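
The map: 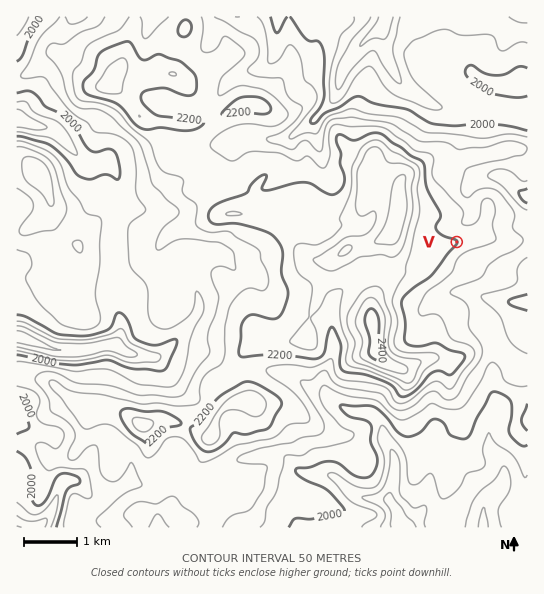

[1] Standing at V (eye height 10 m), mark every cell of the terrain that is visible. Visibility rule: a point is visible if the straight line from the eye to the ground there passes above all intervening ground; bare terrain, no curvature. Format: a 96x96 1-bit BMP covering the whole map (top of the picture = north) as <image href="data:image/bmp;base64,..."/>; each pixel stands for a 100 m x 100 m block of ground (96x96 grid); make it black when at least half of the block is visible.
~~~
<image width="96" height="96" href="data:image/bmp;base64,Qk2+BAAAAAAAAD4AAAAoAAAAYAAAAGAAAAABAAEAAAAAAIAEAAATCwAAEwsAAAIAAAAAAAAA////AAAAAAAAAAAAAAAAAAAAAAAAAAAAAAAAAAAAAAAAAAAAAAAAAAAAAAEAAAAAAAAAAAAAAAEAAAAAAAAAAAAAAAAAAAAAAAAAAAAAAAAAAAAAAAAAAAAAAAMAAAAAAAAAAAAAAAMAAAAAAAAAAAAAAAAAAAAAAAAAAAAAAAAAAAAAAAAAAAAAAAAAAAAAAAAAAAAAAAAAAAAAAAAAAAAAAAAAAAAAAAAAAAAAAAAAAAAAAAAAAAAAAAAAAAAAAAAAAAAAAAAAAAAAAAAAAAAAAAMAAAAAAAAAAAAAAA8AAAAAAAAAAAAAAA4AAAAAAAAAAAAAAA4AAAAAAAAAAAAAAAwAAAAAAAAAAAAAAAAAAAAAAAAAAAAAAAAAAAAAAAAAAAAAAAAAAAAAAAAAAAAAAAAAAAAAAAAAAAAAAAAAAAAAAAAAAAAAAAAAAAAAAAAAAAAAAAAAAAAAAAAAAAAAAD4AAAAAAAAAAABAAD8AAAAAAAAAAAPgAD8AAAAAAAAAAAf84D8AAAAAAAAAAA//+H8AAAAAAAAAAB////8AAAAAAAAAAB////8AAAAAAAAAAB////8AAAAAAAAAAB////8AAAAAAAAAAB////8AAAAAAAAAAB////8AAAAAAAAAAB////8AAAAAAAAAAD////8AAAAAAAAAAD8P//4AAAAAAAAAAD4D/8AAAAAAAAAAAD4AeAAAAAAAAAAAAD4AAAAAAAAAAAAAAB4AAP8AAAAAAAAAAA4AAf8AAAAAAAAAAAYD//8AAAAAAAAAAAIH//8AAAAAAAAAAAED//8AAAAAAAAAAAGD//AAAAAAAAAAAAHDx/AAAAAAAAAAAAHD//AAAAAAAAAAAAHj//AAAAAAAAAAAAHz/4AAAAAAAAAAAAH//wAAAAAAAAAAAAH//wAAAAAAAAAAAAD//4AAAAAAAAAAAAD//4AAAAAAAAAAAAD//4AAAAAAAAAAAAD/B4AAAAAAAAAAAAD+BwAAAAAAAAAAAAD8BgAAAAAAAAAAAAD8AAAAAAAAAAAAAAD4AAAAAAAAAAAAAAB4BgAAAAAAAAAAAAA4DwAAAAAAAAAAAAAcH4AAAAAAAAAAAAAMP+AAAAAAAAAAAAAD//wAAAAAAAAAAAAB4H8AAAAAAAAAAAAAAAYAAAAAAAAAAAAAAAAAAAAAAAAAAAAAAAAAAAAAAAAAAAAAAAAAAAAAAAAAAAAAAAAAAAAAAAAAAAAAAAAAAAAAAAAAAAAAAAAAAAAAAAAAAAAAAAAAAAAAAAAAAAAAAAAAAAAAAAAAAAAAAAAAAAAAAAAAAAAAAAAAAAAAAAAAAAAAAAAAAAAAAAAAAAAAAAAAAAAAAAAAAAAAAAAAAAAAAAAAAAAAAAAAAAAAAAAAAAAAAAAAAAAAAAAAAAAAAAAAAAAAAAAAAAAAAAAAAAAAAAAAAAAAAAAAAAAAAAAAAAAAAAAAAAAAAAAAAAAAAAAAAAAAAAAAAAAAAAAAAAAAAAAAAAAAAAAAAAAAAAAAAAAAAAAAAAAAAAAAAAAAAAA="/>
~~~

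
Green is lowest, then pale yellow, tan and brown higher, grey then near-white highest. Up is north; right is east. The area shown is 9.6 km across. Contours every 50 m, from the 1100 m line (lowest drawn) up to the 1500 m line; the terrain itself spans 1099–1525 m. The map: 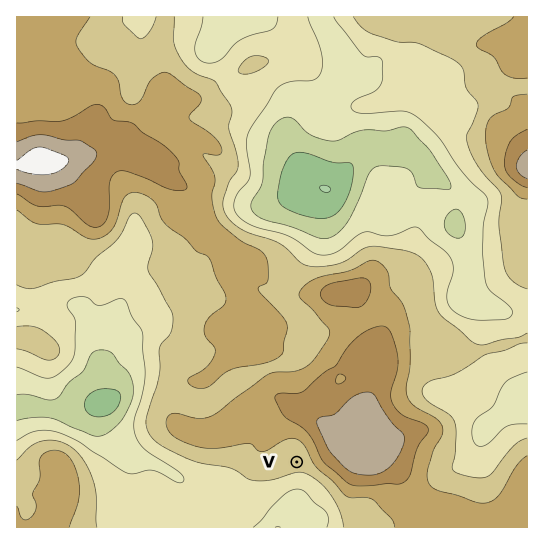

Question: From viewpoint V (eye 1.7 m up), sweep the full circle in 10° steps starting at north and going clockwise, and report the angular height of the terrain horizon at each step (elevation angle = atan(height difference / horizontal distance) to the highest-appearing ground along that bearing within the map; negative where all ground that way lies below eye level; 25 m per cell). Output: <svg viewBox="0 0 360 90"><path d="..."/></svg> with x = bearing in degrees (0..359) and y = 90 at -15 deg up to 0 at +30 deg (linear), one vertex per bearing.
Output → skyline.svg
<svg viewBox="0 0 360 90"><path d="M0 47l10-2 10-2 10-2 10-2 10-1 10-1 10 0 10 2 10 3 10 3 10 5 10 5 10 4 10 2 10 3 10 3 10 0 10 1 10-1 10-1 10 0 10-1 10-2 10-1 10-1 10-3 10 0 10-2 10-2 10 0 10-1 10-1 10 0 10-1 10-2"/></svg>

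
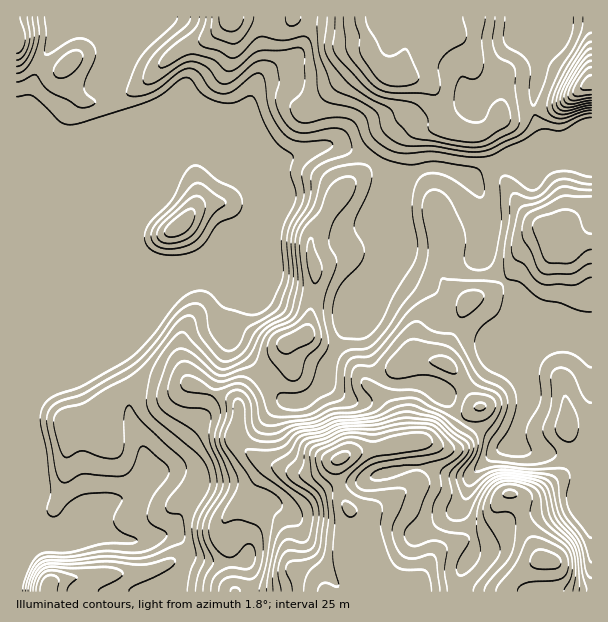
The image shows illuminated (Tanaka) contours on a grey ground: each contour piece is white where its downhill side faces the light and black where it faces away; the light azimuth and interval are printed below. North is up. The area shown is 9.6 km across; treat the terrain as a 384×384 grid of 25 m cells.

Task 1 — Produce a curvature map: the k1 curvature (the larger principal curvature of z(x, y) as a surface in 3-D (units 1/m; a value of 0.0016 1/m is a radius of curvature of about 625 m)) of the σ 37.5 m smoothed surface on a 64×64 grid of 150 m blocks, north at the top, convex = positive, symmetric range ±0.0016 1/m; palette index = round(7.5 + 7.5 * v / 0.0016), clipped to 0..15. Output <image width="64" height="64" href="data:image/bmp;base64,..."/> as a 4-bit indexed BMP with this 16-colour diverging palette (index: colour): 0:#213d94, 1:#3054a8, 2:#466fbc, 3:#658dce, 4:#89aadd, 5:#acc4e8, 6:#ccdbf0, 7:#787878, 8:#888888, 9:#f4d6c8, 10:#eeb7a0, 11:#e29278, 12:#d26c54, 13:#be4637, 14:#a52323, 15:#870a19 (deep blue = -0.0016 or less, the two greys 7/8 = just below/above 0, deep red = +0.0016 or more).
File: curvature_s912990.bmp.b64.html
<image width="64" height="64" href="data:image/bmp;base64,Qk12CAAAAAAAAHYAAAAoAAAAQAAAAEAAAAABAAQAAAAAAAAIAAATCwAAEwsAABAAAAAAAAAAlD0hAKhUMAC8b0YAzo1lAN2qiQDoxKwA8NvMAHh4eACIiIgAyNb0AKC37gB4kuIAVGzSADdGvgAjI6UAGQqHALz/p2eIh3d4iIiZrMy6qYiamHd4iIiKuZmru6h3iKusiv/+7cy7qpiIiJq7qZm7mZmYiIiImZqnd4iKy5iIvriK/97u7u7u3KiIiZqGZ626mamIiJmZq7dnd4iruprfpontiImaqqq83Jd5qodnnbqquod4qpiLyXd3d3mrvN6XiLp2eImIdnirp3q7l2etuHi8h3iqd3nLmId3d5q7zql4iHd3iIh3d4mIm8qHeK22Z7yYiblmaKq6h4h4q6rMuHiIiHeIiId3h2iruYiIrKd4rKiJqGZ4mJqoiYi7q7mXiImpeIiJmZmIiavJeIiql3esqYmYd4mXeKqpiLqqh4d4m6h3iImZmpmJmtyIiZiHZpy6mZiImYd2i8l4qrpmd4ibuHd3eIiJqYiIvbmIh3dWnMu7qYiYd4ib64mquWZ4iHm5d3d4h4iamHeLyod3iGet2pq7qZl4qZrfzMy5dniHeLqIh3iIiImodnmql3eIiazHZ4q7qpqoic///9uXiHd4yoiIiZh3eJl2eZmYm83KnLdmd4mqmZZpvdy83bmIeHjLiIiJmHd3iXZ6mJrMy6q8uGZ3eJmZp3mrqHibuoh3eMuIiImYh3eIdnqavLqIm97sqYh3iIm6mZiHd3iah4d3y4iImpiIh4d4m73LqYnP3v7u7suqvN/adnd3d4mIh3jLiIiZiHeIiIq83KiInPyqzczv///v7/x2d4iImpiIiMqIiJmId4iImr3qh3i+yYq8y7u97tuYvJiIiaqrmIiKyoiJmIiIiIiIjPt3ebp3e6mqmZmbyXeKqYiJmbuYiJq6mYmYiJiIiHdq/HeIh2abhnd5mpm6mqq6iIiIu5iImqu6qpiImZiIdnr8mHZ3Z5l3d4mamHd6ztyoh3i7iIiJmZq7qXiJqpiKvfyod3h4h4iJqomod2nMzbmHeMuHiIiId5vLmIiqqr3c25iImZh2iryYeIiHa8maqId4y4eIiId3eKzKiIqry5i7mImqmHeLyoiId3ett3iIiIrKh3d4iIiIiKuoibuoZ6upiKqHeJy5q7qZm+2WeIh4m7qHd4iId3d3eKqaupdmerqZqYd4rJmru7vN2nd3iHiZmYd3d3d3d3d3iqq6iHZnq6qpiJmqiJmpmaqpd3eIiIiIh3eIiIeHd3d4q7mHdmaLy7urqYhmiaqZmal3d4iIiIiIiIiIeHh3d3eMyXd3eKvN7tyXd2d4q5h4qXd3h3iIiIiIiIiHd4d3d4vah3eaqqqs63d3d3ebqGeah3iId4d4iIiIiIh3iId3icyYial3h3vrd3d3d4q5d5uXiIiIh3iIiIiIiIiHh3eIq7mJl2Zmeut3eId4iaqHm6iIh4iHeIh3iIiIiHh4d4iaqYiHd3iK3Id3h4iImoiay5iHiIh4h4iIiIiIh4iIiImZh3d3iIrch3d4iIeJmJqruYd4mHiHiIiIiIiIiHiIiIiHeHd2etyYd4iIh4mYmYiql3moeZd3eIiIiIh3eIh4iIh4d3Z67JmIiHiHiKmYd3moibmJl4iIiIiIiIiIiIiIh4iHd3v7mZmIiHd4qpd2aLmIuqqYiIiIiIiIiJmZiIiId3eIjPp4mZiId3erl3d3q4i6mqqIiIiIiIiJvLmZmId4eIid6XeIiIh3d6uYiHicmLmJmYiIiIiIiIm+/bqYd4iIiazqd4iIeId4u4iIh4upuImIiIiIiIiIiKzv65dniIiJq+yXd3d4iIi6iIh3eaqoiYeIiIiIiIiIiZ3+qHiZiIiJzbiHd3iIibqIiHd5q7mZiIiHeIiIiIiHeN/KqqmIh3ecyoh4eIiKuYiIiIvKu5mZiId3eIiIiHd3ncq7qYh3Zoq7qIiIiIq5iIh4nbeLqauIh3d4iIiId3eLuImZiHdmiau5iId4mqmIh3i8hWm6mYd4iIiIiIiHiIqoeIiIiIiamauYh3eJmIh3icp2erl2h4iIiIiIiIiIiqh3iIiImqqZmrmHd4iIh3eKqIeKmYZ4iId4iIiIiIiJmHeId3iJmZmJqYiIh3eId5mIeIiIh4h4h3iIiIiIh4mId3eId4iIiIiYiJiHd4iJmHeIiIiHiHiIiIiIiIh3iIh4h3iIiIh3eJiJmpiImruod4h4iIiIiIiId3iIiHeIiHiHeImZiHd3mZmbzd3v/9uZl3iIh4eImYh3d4iHd4iHeIeIiaqYh3eJmYiavMyrzMy5eKh3h3iJqYd4iId3eId4h3iJqqqYh3iJiHeKl2ebuqq72mWHd4iaqpiIiIh4iIiHeJqpmZiHeIiIeJqHd4q4ib7/dId4iZmqu7mIiHiImZd4m5iZmId4mIh4qod4ibh4nP/7h4iZmIiJvLmHeJmql3iqiImZmImZmZqpd3iJuHeJz/+YiZmYd3eL3JdniauXeJl3iJmYiavMy6iIiIiod3iL/8mauph3d4nOyGZ4nKh3iYd4mIeKy7qpiHiZiKmIeIjP6pm8uYiIiJ38h4iLuHeIiIiYiKy5mYeId5qZmpiIiK/6iJvbmIiIiu/amIq5h4iGeamau4eKh5lnmpmJiIiHn/qIeLuoh4iIne25ibmZiIZ5qpmqh4qImomph2eHeHeP+5h4mYiIiIiIvMyZuYmamImZiamHiZibqpmHZ3iId4/6mIiIiHiId3eInMu5iZq6qYiaqHeJh4qpiZh3iIh3fvlneIiIh4h3dnZpvLqZiJqYeJuod4h3eZiJmIiIiHd9"/>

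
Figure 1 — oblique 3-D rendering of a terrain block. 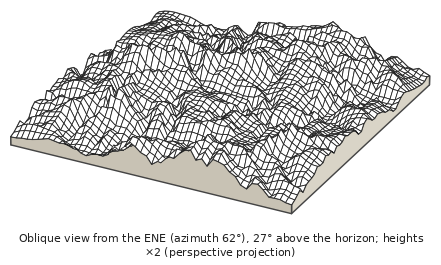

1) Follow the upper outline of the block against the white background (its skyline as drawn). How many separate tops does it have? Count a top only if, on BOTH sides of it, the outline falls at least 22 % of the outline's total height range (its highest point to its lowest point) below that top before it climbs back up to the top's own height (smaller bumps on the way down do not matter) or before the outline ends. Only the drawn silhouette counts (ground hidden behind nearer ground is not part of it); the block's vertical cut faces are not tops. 1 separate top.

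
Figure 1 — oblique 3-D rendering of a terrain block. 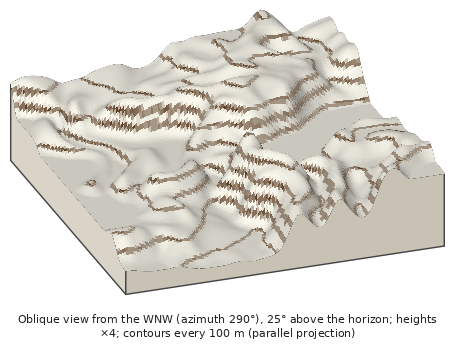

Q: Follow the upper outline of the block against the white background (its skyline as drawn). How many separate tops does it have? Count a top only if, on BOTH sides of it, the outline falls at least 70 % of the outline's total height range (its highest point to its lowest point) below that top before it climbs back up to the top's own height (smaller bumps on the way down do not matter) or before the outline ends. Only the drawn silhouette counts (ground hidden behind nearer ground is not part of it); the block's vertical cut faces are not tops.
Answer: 0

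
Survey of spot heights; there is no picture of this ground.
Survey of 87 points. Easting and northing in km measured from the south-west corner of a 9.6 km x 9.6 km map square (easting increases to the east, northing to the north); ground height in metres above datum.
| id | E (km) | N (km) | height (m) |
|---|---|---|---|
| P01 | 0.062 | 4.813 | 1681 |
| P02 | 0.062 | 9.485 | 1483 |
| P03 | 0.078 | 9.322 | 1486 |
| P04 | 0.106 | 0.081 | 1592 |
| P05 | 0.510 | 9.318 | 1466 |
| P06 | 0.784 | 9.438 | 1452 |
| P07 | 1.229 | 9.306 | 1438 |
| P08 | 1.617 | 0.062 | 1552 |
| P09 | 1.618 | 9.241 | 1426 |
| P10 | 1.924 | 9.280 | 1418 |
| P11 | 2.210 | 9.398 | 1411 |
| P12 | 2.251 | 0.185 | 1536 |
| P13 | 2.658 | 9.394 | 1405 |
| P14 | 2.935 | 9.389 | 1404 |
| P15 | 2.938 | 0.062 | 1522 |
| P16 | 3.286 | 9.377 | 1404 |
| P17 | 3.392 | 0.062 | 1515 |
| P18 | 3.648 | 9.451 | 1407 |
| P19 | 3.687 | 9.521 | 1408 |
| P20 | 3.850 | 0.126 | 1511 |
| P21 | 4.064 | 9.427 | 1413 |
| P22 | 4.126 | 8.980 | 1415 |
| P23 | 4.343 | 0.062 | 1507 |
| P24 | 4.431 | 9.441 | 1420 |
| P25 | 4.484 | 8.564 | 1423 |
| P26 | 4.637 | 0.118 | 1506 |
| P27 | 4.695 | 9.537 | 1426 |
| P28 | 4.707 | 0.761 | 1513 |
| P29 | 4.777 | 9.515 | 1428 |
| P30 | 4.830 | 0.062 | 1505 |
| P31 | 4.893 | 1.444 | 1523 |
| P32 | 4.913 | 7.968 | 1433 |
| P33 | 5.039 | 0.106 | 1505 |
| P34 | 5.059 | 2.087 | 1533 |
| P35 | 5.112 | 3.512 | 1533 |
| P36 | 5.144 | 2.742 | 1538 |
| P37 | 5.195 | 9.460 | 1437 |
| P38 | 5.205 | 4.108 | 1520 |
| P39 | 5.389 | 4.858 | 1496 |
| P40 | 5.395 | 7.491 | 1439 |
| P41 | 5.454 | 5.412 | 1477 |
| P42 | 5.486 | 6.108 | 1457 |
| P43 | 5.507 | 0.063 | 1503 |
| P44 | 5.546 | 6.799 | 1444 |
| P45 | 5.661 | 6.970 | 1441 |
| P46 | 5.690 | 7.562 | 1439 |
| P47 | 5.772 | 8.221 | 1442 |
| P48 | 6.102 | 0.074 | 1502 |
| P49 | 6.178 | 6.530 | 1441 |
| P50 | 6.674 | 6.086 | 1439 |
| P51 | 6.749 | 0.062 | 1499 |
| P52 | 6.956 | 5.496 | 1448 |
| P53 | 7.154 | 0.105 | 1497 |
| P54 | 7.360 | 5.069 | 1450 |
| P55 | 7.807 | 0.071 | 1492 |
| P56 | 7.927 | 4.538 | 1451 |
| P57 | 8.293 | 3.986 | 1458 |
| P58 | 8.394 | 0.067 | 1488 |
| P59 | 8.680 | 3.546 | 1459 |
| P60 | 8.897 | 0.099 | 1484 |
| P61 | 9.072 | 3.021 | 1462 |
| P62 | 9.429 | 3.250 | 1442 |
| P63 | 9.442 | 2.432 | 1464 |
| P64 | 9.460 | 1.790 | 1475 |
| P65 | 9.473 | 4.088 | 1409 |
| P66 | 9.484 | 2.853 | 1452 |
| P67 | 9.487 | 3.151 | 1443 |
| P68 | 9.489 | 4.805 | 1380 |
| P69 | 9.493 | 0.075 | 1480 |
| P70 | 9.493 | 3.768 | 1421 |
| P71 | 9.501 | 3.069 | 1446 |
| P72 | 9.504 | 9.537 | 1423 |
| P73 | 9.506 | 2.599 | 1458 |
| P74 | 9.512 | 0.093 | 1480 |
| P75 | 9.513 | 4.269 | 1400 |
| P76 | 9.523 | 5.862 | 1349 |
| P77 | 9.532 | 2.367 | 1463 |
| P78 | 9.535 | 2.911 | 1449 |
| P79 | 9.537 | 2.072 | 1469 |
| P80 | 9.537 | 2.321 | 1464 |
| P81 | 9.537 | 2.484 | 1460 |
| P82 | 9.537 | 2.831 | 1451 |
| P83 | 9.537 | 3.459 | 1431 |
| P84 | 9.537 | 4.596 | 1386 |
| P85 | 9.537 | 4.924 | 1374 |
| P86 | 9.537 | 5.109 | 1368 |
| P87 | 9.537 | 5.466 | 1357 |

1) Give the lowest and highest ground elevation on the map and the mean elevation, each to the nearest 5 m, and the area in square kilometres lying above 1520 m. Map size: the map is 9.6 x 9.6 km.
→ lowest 1340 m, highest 1690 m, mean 1500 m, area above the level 34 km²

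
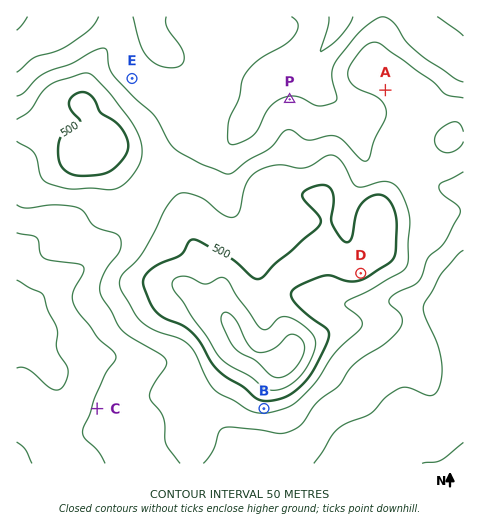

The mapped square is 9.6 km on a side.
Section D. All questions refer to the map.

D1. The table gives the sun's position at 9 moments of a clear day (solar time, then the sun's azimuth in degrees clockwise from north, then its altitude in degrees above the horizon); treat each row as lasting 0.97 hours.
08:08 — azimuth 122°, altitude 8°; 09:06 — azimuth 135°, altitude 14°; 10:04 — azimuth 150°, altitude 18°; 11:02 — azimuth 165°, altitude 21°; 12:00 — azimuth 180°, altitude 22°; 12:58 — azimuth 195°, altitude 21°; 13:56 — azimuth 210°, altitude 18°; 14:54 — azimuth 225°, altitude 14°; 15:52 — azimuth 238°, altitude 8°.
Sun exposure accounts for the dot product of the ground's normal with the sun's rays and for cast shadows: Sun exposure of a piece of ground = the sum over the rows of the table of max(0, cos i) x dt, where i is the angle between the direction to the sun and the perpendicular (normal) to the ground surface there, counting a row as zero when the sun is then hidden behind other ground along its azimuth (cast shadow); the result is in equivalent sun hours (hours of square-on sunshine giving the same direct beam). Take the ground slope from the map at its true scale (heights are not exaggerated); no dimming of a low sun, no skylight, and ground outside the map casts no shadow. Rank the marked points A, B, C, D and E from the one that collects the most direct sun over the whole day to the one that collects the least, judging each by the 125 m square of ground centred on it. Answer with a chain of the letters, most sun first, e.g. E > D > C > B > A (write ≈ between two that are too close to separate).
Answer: B > A ≈ D > C ≈ E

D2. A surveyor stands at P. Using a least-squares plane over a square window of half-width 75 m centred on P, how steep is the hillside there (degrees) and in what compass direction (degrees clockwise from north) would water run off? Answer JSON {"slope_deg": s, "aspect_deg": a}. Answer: {"slope_deg": 5, "aspect_deg": 354}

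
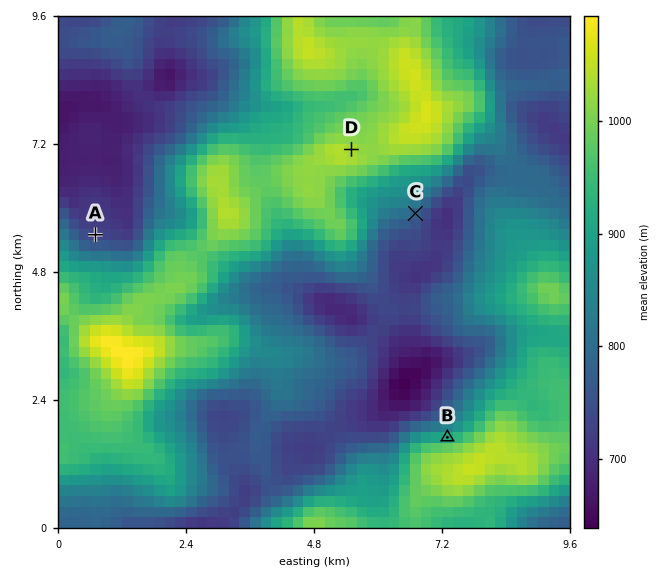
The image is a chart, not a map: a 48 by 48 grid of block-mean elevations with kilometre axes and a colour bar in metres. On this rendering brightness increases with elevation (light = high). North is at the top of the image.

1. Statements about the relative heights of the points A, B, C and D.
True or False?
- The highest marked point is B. False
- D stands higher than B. True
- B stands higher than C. True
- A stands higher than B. False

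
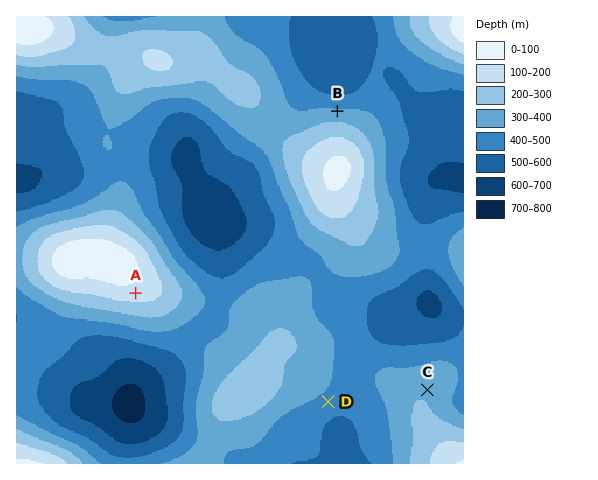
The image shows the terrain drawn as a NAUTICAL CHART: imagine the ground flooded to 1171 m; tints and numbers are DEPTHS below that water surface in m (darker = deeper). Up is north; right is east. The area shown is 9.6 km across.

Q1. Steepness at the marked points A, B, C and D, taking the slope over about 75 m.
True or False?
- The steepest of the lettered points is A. False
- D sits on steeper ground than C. True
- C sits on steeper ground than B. False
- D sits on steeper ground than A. False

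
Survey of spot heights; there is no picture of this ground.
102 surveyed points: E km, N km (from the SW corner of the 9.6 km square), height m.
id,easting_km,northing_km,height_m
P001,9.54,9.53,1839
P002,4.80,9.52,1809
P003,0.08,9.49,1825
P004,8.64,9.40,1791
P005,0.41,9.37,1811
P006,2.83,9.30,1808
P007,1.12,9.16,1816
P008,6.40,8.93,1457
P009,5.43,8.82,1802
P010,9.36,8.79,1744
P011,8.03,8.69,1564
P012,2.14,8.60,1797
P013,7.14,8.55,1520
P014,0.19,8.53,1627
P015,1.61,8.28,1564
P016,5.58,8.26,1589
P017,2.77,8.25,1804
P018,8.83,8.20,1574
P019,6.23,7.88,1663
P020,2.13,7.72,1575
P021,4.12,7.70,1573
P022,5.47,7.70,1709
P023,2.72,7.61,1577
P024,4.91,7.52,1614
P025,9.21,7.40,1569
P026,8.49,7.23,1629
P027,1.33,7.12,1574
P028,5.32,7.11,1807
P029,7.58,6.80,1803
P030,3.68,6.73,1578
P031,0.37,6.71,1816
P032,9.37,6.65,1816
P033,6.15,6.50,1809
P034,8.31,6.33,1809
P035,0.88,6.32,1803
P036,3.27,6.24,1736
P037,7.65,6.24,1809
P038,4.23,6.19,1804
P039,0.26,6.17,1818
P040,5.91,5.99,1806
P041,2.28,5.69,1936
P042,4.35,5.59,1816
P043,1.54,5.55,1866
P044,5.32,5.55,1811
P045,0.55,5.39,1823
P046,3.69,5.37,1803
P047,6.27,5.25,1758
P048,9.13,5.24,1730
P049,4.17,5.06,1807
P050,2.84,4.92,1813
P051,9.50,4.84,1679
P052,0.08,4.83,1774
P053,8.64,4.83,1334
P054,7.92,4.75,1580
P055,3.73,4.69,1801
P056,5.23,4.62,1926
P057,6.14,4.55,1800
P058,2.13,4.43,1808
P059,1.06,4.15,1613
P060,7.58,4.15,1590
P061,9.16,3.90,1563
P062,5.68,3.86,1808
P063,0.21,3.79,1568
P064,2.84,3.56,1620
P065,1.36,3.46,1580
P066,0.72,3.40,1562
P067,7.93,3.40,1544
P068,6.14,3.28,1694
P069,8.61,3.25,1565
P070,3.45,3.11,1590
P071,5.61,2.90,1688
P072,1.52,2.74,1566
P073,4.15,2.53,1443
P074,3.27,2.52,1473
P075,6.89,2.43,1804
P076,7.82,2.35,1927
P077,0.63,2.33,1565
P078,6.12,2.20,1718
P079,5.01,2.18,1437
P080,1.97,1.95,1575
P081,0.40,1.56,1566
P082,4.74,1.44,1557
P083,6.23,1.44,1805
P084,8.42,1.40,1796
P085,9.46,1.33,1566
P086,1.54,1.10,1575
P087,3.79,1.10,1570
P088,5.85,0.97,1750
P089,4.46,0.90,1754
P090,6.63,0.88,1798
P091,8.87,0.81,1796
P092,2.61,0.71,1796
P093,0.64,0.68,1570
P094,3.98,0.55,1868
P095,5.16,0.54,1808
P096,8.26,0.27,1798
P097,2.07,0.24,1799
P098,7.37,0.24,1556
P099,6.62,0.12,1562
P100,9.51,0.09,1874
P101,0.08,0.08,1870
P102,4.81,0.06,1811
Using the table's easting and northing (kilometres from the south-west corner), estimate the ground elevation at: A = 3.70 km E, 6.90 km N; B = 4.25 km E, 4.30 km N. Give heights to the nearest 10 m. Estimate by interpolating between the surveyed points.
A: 1560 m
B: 1840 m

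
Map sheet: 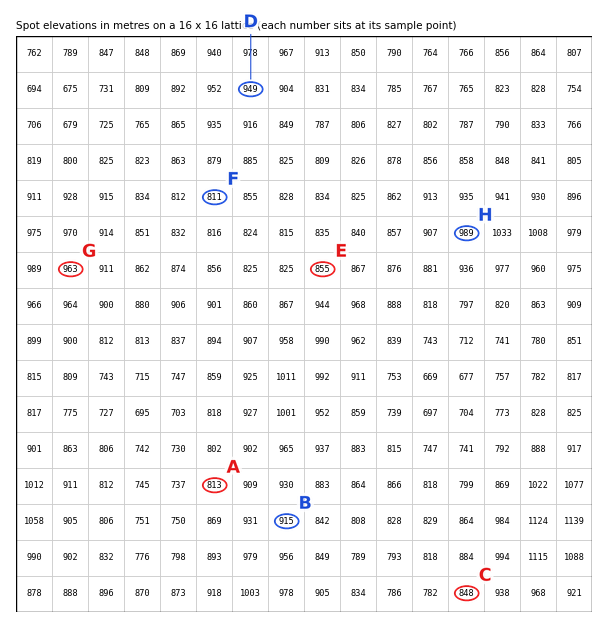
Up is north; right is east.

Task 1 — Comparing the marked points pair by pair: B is higher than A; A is lower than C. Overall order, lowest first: A C B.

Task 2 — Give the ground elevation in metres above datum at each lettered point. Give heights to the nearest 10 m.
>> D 950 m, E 860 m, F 810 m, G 960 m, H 990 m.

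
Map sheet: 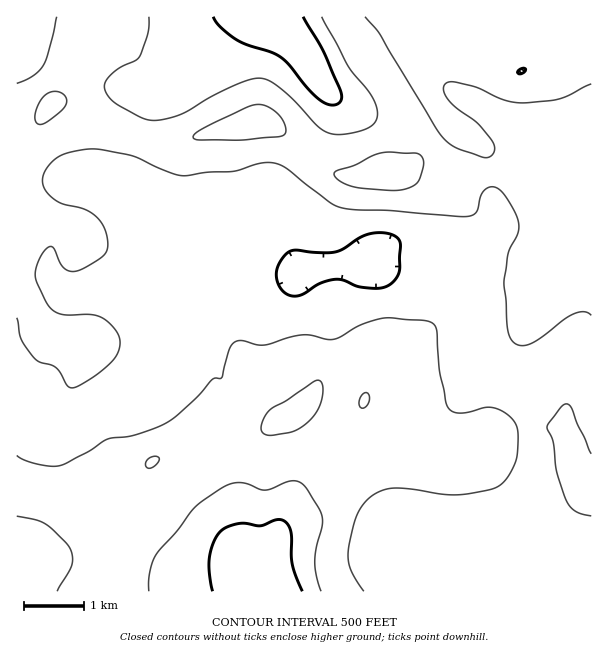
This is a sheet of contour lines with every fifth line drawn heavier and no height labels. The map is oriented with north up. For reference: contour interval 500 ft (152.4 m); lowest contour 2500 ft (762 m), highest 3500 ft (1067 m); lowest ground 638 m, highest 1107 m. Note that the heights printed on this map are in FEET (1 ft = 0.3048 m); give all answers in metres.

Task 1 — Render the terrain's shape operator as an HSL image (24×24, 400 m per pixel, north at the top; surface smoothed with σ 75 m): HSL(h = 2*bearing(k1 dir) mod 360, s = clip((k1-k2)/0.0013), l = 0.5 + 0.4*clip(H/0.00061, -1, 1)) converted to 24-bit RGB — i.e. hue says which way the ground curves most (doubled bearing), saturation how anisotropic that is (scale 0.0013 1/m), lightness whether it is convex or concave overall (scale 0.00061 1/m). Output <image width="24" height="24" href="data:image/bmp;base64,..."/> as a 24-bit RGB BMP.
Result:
<image width="24" height="24" href="data:image/bmp;base64,Qk32BgAAAAAAADYAAAAoAAAAGAAAABgAAAABABgAAAAAAMAGAAATCwAAEwsAAAAAAAAAAAAANHGSOK6ax5tqjH9Mt5JPwalpN0RulbprfJg9XSZGQiNpUx2Z0fTKquqWP7VPZi1QiFuFhGViiIV2fnNweld6uV5otODlT0bHdnY3GDQbvslAomhivLlNwJFVbHE9Y701aShKWUp7DTx5P2e15uq78/SPIhw/g1xZW0lohZl7e3aGhXmbWJS20p25bJIvgSQgg36yTX6+ebOLWlGI4LGibaJ+vYmsVphobT6EckyBIZFUEWdIudJM9tKhMTaAS2hvX4iLg4hdcIBacoxacntVdl1ExCVlha+ScWaaeI+jg4+VRGul2Kqux5aQjFCZy1lmKVNGeTdYucU7HlRfZ8NT2cqByD5kS08xYE8sj3cuf4wpWXUlS5cvJjpLsLp8ka+mdZWtcZe+oYKuTo2RmTpP7ZxpVE1yr3GKw1zLLI3H2LTYGHa/b76Rp6J0wm+1kl7OfY/SlKPTpKLZrKfbepW+J0aPe7yHlnV6UMu8P0KTkW+/1X7UImLZ89jtr4LjiWS1rYy3eFKdlZpHOpI3PHqEw551bVRac6Z6Z56uf42piISinYibqHqrQVWil4p2bsN6UDNdbHBEG28aQchONLTYinLB7HTTw4XYoJnPpkj15LHf1YuaD11LwFBNeK5pcbJrUoN5ZIl+hHePmoSPnX+TW0mgdaeRntqScjd1qS03iLMuF2ANQU4VFioJdIsmwYp1q2dWLTVp2rLO6qvqx4foE1Kf18Gyh6uXVXuKWYd0Yn9/hKikjrC/NEir4JLByaVldS1IWqKC3qibR5NFMGpcZ5+FHoBesWw5pVE/T59FOodAp3GI8cnMBTKa28C1s4SngmuZXqeUQLS/rFpMhDceSmgrKKsi0xQ/s4eAX6Cbv76T3KjGOKe8RqCOSXB3JIeBw1drmcKWT4OvS5BgytiFWCCIi7druHacv3ebkbByNz1QYTFTyGpGlaVCKmVAfS9isL2fh6u0gZSoq8ayl5TSSjuuYlGaLtvhR9fNnNS0O0u+pp3Sg67EnTfhzYCqoHVesH+MyYl5Py9IMSxV0oWS0rKaOnhbIT9jdNhzTu7Xa3nb2p22kTBUcUpse1eUQ9h6kZJHioMySWEuUYMqimEpHFImZ8lNxpzalG7G8nHWzF7iJXW/Zbq42La5zXjOGWaLc9prXQ8OKzMAPT4FpVwqQZhgYnuNiV9Pp5FZeo5xarlnLUxoqnBpdJp6OYtNeF0uc2IpXGwzy4p9gSCvpr9sqaZwtXSLXI2odKZOXRSC4sPQP5C9fdy2WGi5V0VgeGxcl8J9bGiCvZBgLytNaJE2g500XV08ZkRWrJVqYY92ZZZXOy5y0aKDlINonEJAvsZSUk2lJ06OwLecor/HZJe1iC93d1yGZ8CadrCxf2mFn3Z7flmglneUsopfTV4rKUIdm60xeG8pY1YbFFYsTMhV0Dhvcbuo2+XKezunS3C1odXPrM7agS2khk2wwWyycK2DeldphHlyind+g12GjiI8uVwgilg4W2Y4cJAoaKg6cc6MGuu7Cw4onMdno8axu9yyqp5NOsyIQLQ2cxkYZScuYzQswqQaW1wYV1EdZY0oYGdAUBAmjkY5yo6Eo5HQmajXjNngfNrtpMbfdhqPILTWhNitecKJrTQ4ncU4gnEXKSMKOygOWz8fnYQ8vb+EuXC3any1sqpdNx0+OmGezP/+zOL/08P5wr3q0b7gU7O/V1Gud0jeb6vAeqNfeTY+uUgS3UKdtkZ8e2HXcojjj7bpeaToxY309JXurD3IwV11QHK0l//eVfjePlumb3mwy22f47CIaovKdR2JYxwsra5WkaZ0MR1489jp/2rG356OK6iDWKO2itDZR6HxToHe0Kjv6M3+5NH61OP3uPPsLn2yKx1PYxEWrnQcyvaYVg88WBgoZbB7hMC4rYS4M1SINJw0MH7h9Nfnmo7wMMuTRpQeJx8MHjARO300e3elya/F2OXKrp6IQBJNMwAVgncUkfF8o9NPdwWFs+Hqvvb5WaXxs3DlinDrrXngWDmN/7kTqQ4IxlcpZyMdKr5HLbqsLYg9HmcTbLEt4rpoqVxBMgAz0h44sfXDkeGVQzKbWbDdedCIqF4fKBwLOU8QNU8aUZc2Iy47249tvnyRtYqTjZK4Ys6GNUxoeWt6b7CEP+SyrcB7iQRNMwAxxvy7k9OWetOHYj58Ymo4jF4yi0tQom6LXYqEa45MJGEpHk5bw75ukLmOvZTGyKDDw5iVKER1ZqN0W+JtUjcfUSURMwAkXNu1vfq+luGtrESsdEBxh22FhXd2fHaAoW2MiWZ2tnpHRIFt"/>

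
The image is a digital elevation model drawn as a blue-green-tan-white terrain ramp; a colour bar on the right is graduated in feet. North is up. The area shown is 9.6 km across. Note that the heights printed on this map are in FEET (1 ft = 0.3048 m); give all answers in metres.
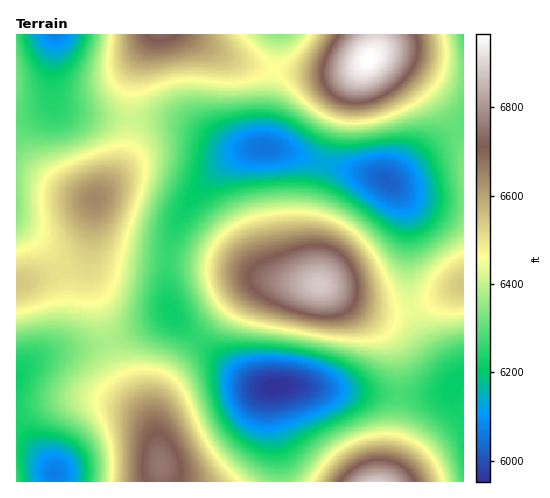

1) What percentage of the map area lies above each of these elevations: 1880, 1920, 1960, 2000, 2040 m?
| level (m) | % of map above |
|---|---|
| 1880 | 88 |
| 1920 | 65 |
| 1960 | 40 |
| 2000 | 18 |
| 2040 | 8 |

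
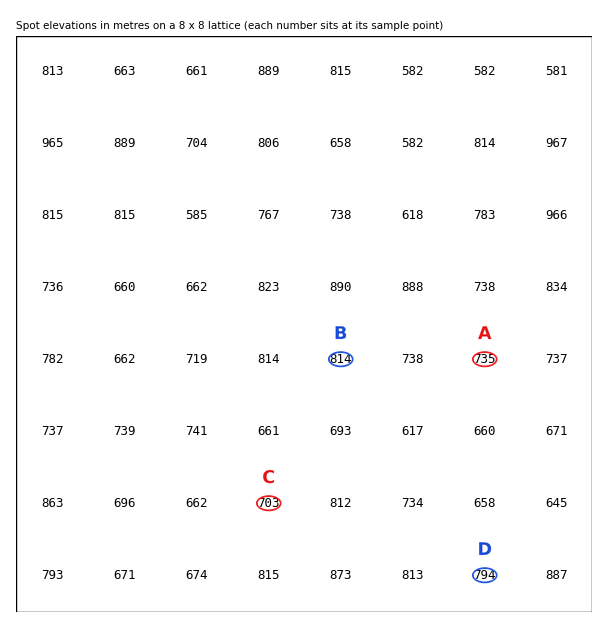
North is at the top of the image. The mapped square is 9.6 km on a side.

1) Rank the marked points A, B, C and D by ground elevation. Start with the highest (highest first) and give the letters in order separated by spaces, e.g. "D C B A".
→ B D A C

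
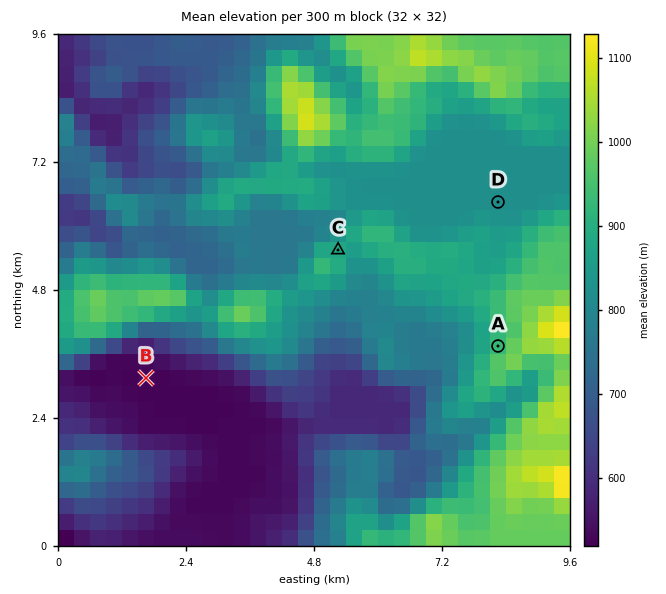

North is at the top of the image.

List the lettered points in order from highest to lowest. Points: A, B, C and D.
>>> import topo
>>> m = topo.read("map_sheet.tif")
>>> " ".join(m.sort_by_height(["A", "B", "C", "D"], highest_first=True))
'A C D B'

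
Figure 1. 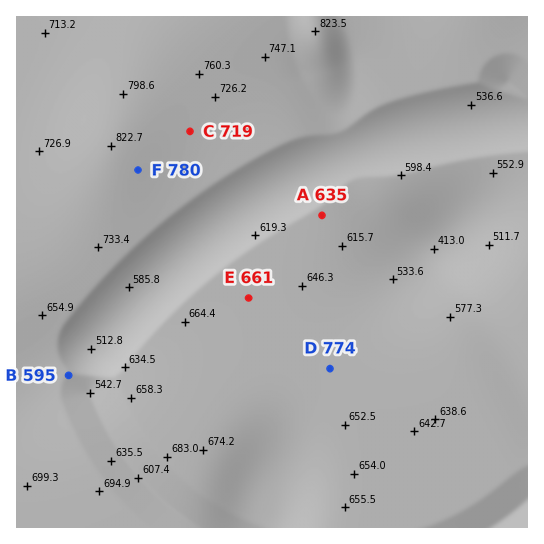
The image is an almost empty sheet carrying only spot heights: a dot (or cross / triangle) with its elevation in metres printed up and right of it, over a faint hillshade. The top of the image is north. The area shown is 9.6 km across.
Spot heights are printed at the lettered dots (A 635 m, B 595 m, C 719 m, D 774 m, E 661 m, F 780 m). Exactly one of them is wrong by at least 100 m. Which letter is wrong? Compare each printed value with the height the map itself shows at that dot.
D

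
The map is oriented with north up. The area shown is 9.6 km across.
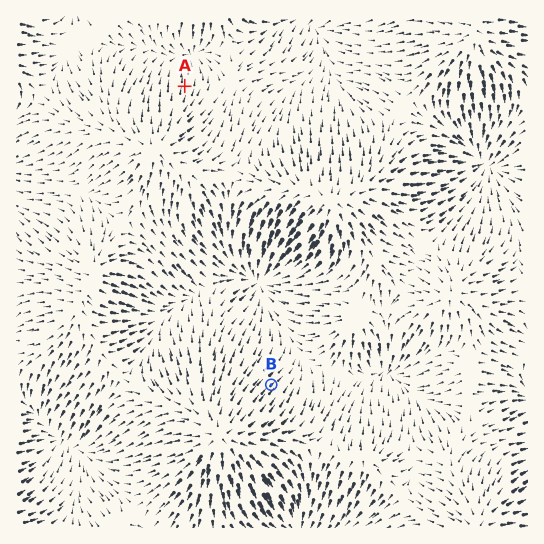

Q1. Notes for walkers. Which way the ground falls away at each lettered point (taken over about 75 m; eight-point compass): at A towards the N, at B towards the NE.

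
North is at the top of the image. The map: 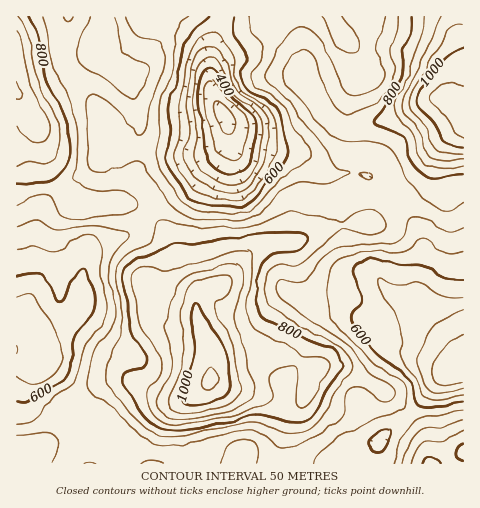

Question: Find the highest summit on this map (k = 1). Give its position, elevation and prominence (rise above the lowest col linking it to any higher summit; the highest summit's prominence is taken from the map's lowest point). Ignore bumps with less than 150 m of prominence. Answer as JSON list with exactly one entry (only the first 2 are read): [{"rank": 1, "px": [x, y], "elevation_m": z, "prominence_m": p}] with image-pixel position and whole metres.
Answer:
[{"rank": 1, "px": [210, 381], "elevation_m": 1059, "prominence_m": 335}]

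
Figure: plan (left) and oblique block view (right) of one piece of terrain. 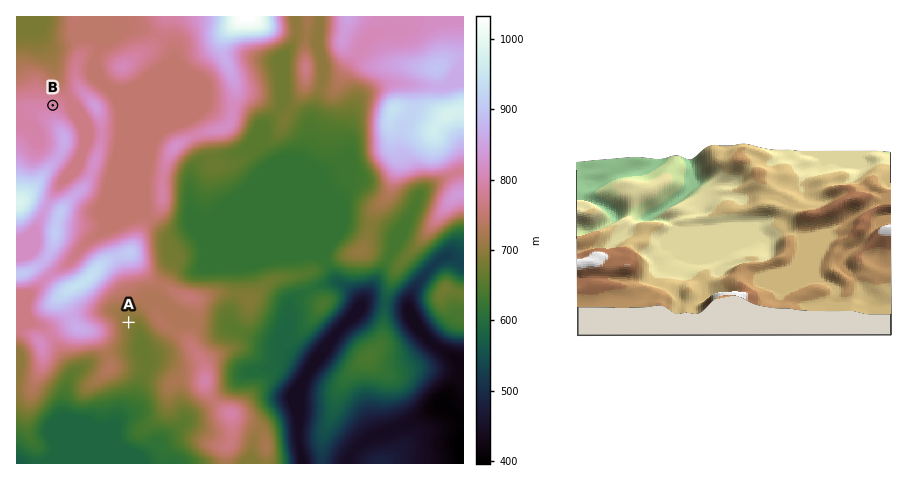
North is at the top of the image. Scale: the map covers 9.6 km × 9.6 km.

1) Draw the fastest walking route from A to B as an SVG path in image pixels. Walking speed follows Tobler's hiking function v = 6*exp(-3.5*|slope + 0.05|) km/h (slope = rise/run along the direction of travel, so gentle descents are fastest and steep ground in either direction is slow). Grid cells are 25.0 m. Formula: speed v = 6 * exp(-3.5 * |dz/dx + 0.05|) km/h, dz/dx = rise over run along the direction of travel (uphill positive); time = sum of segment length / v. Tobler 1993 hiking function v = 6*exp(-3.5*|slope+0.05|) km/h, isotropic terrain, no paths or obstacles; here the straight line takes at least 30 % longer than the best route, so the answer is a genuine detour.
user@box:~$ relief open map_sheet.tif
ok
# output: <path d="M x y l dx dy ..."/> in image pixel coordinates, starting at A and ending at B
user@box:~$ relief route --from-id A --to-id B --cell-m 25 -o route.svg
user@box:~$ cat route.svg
<path d="M129 322l0-6 21-42 0-40-6-12-3-2-38-77-4-4-7-14-1-1-32-16-5-3-1 0"/>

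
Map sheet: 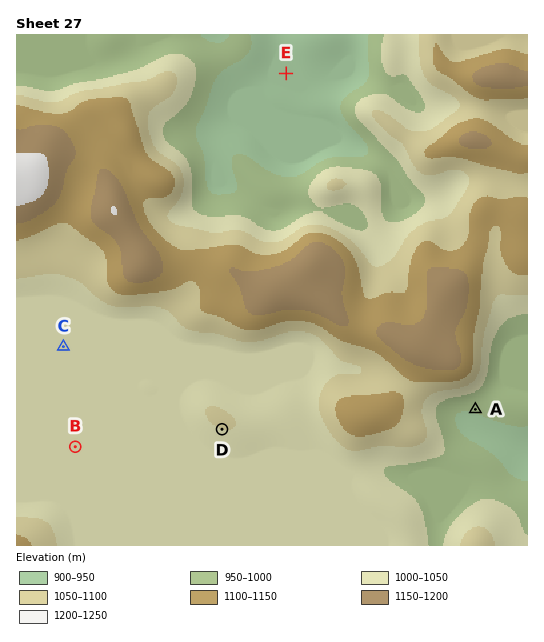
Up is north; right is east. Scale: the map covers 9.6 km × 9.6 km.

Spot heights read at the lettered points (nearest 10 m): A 960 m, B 1020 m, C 1020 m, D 1050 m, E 910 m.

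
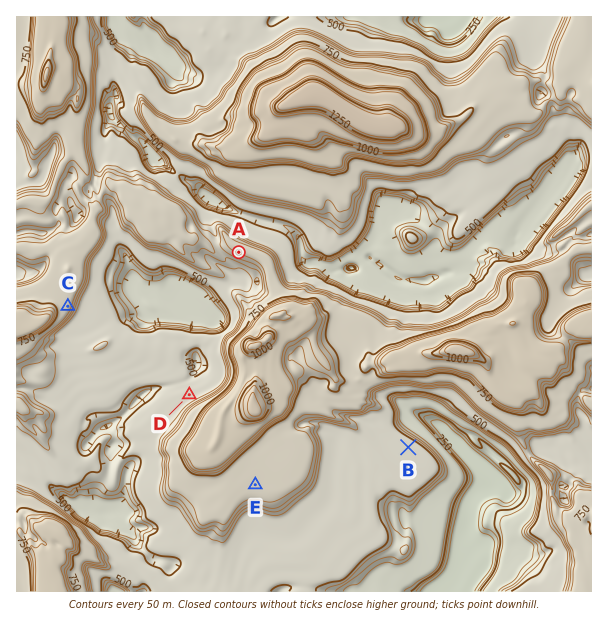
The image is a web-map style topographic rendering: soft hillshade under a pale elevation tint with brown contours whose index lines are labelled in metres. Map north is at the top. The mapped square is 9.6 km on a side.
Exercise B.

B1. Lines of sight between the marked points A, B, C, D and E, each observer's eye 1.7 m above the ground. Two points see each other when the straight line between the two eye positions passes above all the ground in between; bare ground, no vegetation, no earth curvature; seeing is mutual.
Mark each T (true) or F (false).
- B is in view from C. F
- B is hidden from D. T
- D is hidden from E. T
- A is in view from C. T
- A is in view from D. T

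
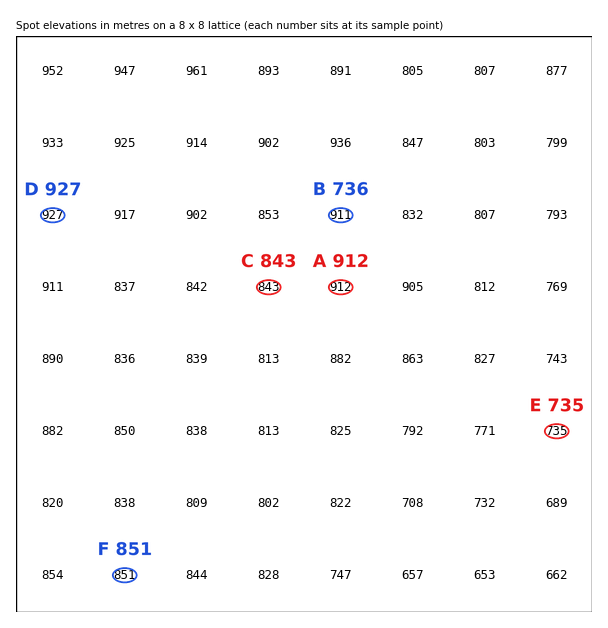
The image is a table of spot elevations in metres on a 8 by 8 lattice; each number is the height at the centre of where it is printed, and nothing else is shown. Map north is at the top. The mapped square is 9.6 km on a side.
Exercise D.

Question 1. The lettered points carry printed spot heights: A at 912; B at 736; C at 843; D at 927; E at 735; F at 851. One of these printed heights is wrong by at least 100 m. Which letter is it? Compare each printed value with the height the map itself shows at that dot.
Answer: B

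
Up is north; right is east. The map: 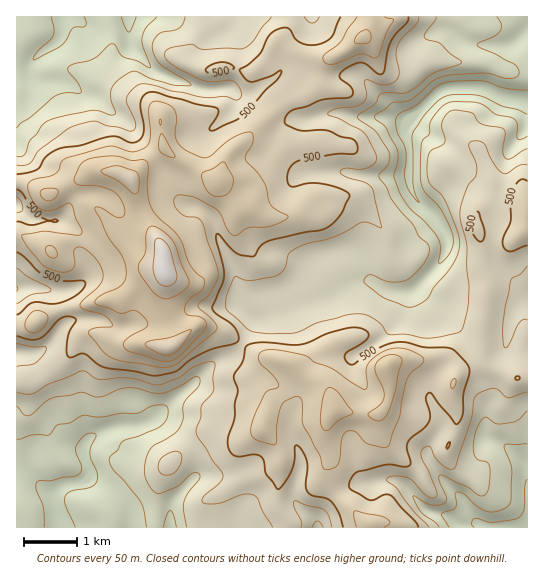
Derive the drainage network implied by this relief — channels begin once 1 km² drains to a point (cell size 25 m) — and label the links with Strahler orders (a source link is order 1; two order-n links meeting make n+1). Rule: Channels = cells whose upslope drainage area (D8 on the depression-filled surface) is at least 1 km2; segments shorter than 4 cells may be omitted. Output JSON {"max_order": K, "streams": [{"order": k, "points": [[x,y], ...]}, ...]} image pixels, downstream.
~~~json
{"max_order": 2, "streams": [{"order": 2, "points": [[482, 526], [490, 526], [491, 527], [527, 527]]}, {"order": 1, "points": [[374, 482], [378, 482], [379, 481], [397, 481], [403, 485], [411, 493], [411, 494], [426, 510], [433, 513], [438, 513], [439, 514], [447, 515], [455, 522], [462, 525], [479, 525], [482, 526]]}, {"order": 1, "points": [[194, 478], [174, 498], [171, 503], [170, 527]]}, {"order": 1, "points": [[293, 438], [297, 446], [297, 449], [299, 453], [299, 459], [301, 461], [301, 469], [299, 470], [299, 474], [295, 483], [295, 487], [294, 489], [294, 499], [295, 502], [317, 523], [317, 527], [318, 527]]}, {"order": 1, "points": [[487, 437], [491, 441], [495, 441], [509, 449], [525, 463], [526, 466], [526, 474], [527, 475], [527, 527]]}, {"order": 1, "points": [[433, 403], [441, 415], [441, 430], [431, 442], [427, 451], [427, 457], [441, 477], [463, 501], [469, 511], [473, 515], [477, 522], [482, 526]]}, {"order": 1, "points": [[193, 385], [183, 393], [182, 393], [161, 414], [159, 414], [151, 421], [146, 423], [142, 423], [141, 425], [133, 425], [131, 426], [118, 426], [117, 427], [113, 427], [94, 435], [86, 442], [86, 462], [89, 467], [89, 474], [82, 481], [77, 483], [69, 483], [67, 485], [65, 485], [62, 486], [54, 494], [53, 494], [53, 502], [54, 503], [55, 515], [57, 517], [57, 525], [58, 527]]}, {"order": 1, "points": [[355, 355], [375, 343], [402, 317], [405, 310], [405, 297], [410, 291]]}, {"order": 1, "points": [[123, 327], [115, 327], [103, 321], [99, 321], [98, 319], [74, 319], [66, 323], [58, 331], [51, 342], [43, 350], [37, 353], [17, 353]]}, {"order": 2, "points": [[303, 302], [326, 298], [354, 283], [359, 283], [361, 282], [373, 282], [375, 283]]}, {"order": 1, "points": [[525, 302], [527, 302], [527, 298]]}, {"order": 1, "points": [[438, 301], [434, 298], [421, 285], [421, 283]]}, {"order": 1, "points": [[298, 297], [303, 302]]}, {"order": 2, "points": [[410, 291], [414, 290], [421, 283]]}, {"order": 1, "points": [[77, 287], [74, 289], [70, 289], [69, 290], [46, 290], [45, 289], [37, 289], [35, 287], [17, 287], [17, 289]]}, {"order": 2, "points": [[375, 283], [383, 289], [391, 290], [393, 291], [410, 291]]}, {"order": 2, "points": [[421, 283], [437, 267], [442, 259], [446, 250], [446, 235], [442, 227], [435, 219], [435, 218], [415, 198], [413, 194], [410, 187], [410, 173]]}, {"order": 1, "points": [[353, 253], [358, 254], [365, 261], [367, 267], [367, 273], [369, 274], [369, 277], [375, 283]]}, {"order": 1, "points": [[187, 205], [189, 206], [194, 206], [195, 207], [198, 207], [203, 210], [213, 219], [218, 238], [234, 270], [234, 274], [235, 275], [235, 299], [237, 301], [237, 303], [249, 315], [254, 318], [262, 318], [273, 311], [281, 310], [282, 309], [285, 309], [286, 307], [289, 307], [290, 306], [293, 306], [294, 305], [303, 302]]}, {"order": 1, "points": [[102, 195], [99, 195], [98, 194], [86, 194], [85, 195], [81, 195], [78, 197], [69, 206], [66, 211], [58, 219], [58, 221], [37, 221], [35, 219], [33, 219], [30, 218], [18, 206], [17, 206], [17, 205]]}, {"order": 1, "points": [[306, 173], [350, 173], [351, 174], [357, 174], [358, 175], [407, 175], [410, 173]]}, {"order": 2, "points": [[410, 173], [410, 150], [409, 149], [409, 145], [406, 139], [406, 125], [411, 119]]}, {"order": 1, "points": [[510, 153], [513, 146], [522, 135], [526, 126], [526, 101]]}, {"order": 1, "points": [[306, 119], [314, 118], [315, 117], [323, 115], [325, 114], [347, 114], [349, 115], [355, 115], [357, 117], [393, 117], [399, 119], [411, 119]]}, {"order": 2, "points": [[411, 119], [438, 93], [442, 90], [445, 90], [446, 89], [451, 89], [453, 87], [479, 87], [506, 98], [526, 101]]}, {"order": 1, "points": [[111, 111], [98, 98], [83, 94], [75, 87], [70, 85], [62, 83], [61, 82], [35, 82], [29, 77], [29, 67], [31, 62], [42, 51], [51, 46], [61, 37], [61, 33], [62, 31], [62, 18], [63, 17]]}, {"order": 1, "points": [[234, 106], [235, 105], [235, 94], [230, 89]]}, {"order": 2, "points": [[230, 89], [199, 89], [191, 85], [173, 79], [166, 75], [163, 75], [153, 70], [131, 47], [131, 45], [130, 43], [130, 34], [129, 33], [129, 17]]}, {"order": 1, "points": [[259, 87], [251, 93], [237, 93], [230, 89]]}, {"order": 1, "points": [[438, 31], [451, 31], [463, 41], [470, 43], [475, 43], [477, 45], [509, 45], [519, 38], [527, 30], [527, 27]]}]}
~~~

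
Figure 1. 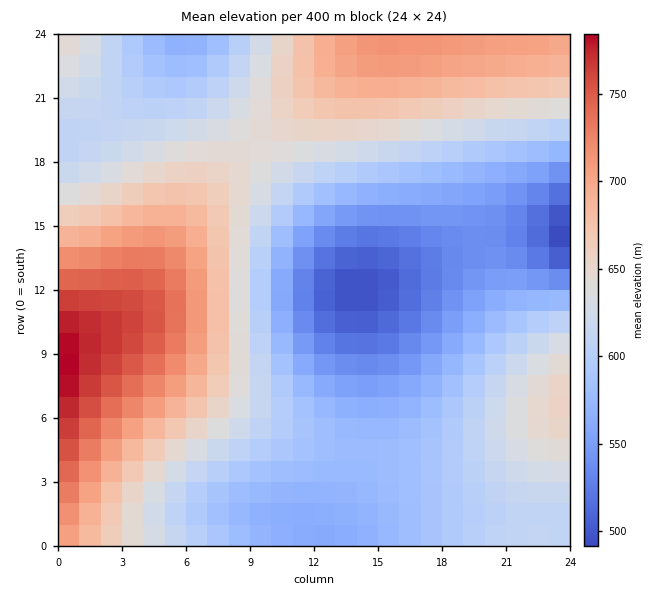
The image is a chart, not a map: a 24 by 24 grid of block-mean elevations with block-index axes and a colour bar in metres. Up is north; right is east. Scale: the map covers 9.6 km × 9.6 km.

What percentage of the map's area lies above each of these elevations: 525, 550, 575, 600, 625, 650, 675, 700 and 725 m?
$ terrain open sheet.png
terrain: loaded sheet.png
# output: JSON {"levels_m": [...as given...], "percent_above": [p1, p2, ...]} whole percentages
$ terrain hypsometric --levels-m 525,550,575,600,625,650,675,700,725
{"levels_m": [525, 550, 575, 600, 625, 650, 675, 700, 725], "percent_above": [94, 86, 74, 59, 43, 31, 22, 15, 8]}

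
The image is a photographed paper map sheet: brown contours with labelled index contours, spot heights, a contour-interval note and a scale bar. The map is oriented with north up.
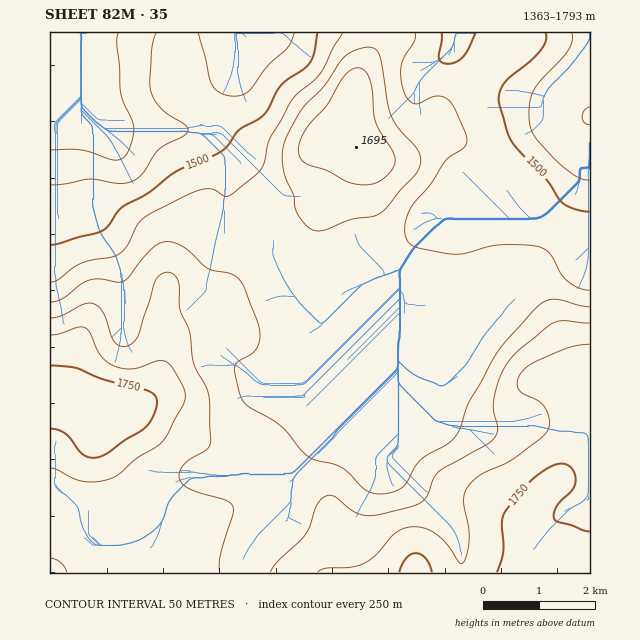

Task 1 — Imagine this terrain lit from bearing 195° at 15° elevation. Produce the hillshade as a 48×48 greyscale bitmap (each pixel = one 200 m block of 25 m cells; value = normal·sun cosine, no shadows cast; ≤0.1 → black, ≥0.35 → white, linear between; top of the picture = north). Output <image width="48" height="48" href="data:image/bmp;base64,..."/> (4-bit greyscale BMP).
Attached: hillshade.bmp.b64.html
<image width="48" height="48" href="data:image/bmp;base64,Qk32BAAAAAAAAHYAAAAoAAAAMAAAADAAAAABAAQAAAAAAIAEAAATCwAAEwsAABAAAAAAAAAAAAAAABEREQAiIiIAMzMzAERERABVVVUAZmZmAHd3dwCIiIgAmZmZAKqqqgC7u7sAzMzMAN3d3QDu7u4A////AGZ4mqqZiIiJmYiHd3eIiIh2V4qqmZmYiGZ5mqqZiIiZmYd3d3h3eIdlVoqqqZmZiHeJq7qpiIiaqYd2d4h3d3VDRpq6qqmZmJmrzMuqmIiaqpiHiIh2ZlQzV6u7qqqZmaq8zMuqmYiJqqmYmYdlVDIkaby6qqqZmaq8y7qpmHd4mqqpmYZUMiI1iru5maqpmZq7uqmZiHZniaqqmHZDMiNXmqqYiZqqqavMy5mZmHd3iJqql2VEREV5mYh3eImqqc3v7bmZmZmZmZmphlREVneId2ZmZniZme7//ty7uqu7qqmZdkNFeIh2VFVEVWZ4iO7//u7ty7u6qpmXZURXiZhkNEVFVVVmd+7t3e/9y7qZiIh2VWaJmpl1VWZnd2ZneP/tzN7su6qHd2ZlZ4maqqmYd4iZmYiJmf/bu8zLu6mHZlVWeJmqqqqpmZmru7u7qtypmZmZq6mHZmZ3iaqqqqqqmZmrzd3LqYdmZlRXiYd3eIiImaqqqqqqqYiKzu3LqVVVQhE1ZlVniZmZmaqqqqqqqpiJrMy6qlZlIAE1VERnmqmZmqqqqqqru6iIiJmZmWZkEBJFVVZ5qqmZmqqqqqq8zKmHZVZneFZkIjVVVniau6mZmqqqqqq7u6qXVERVVTRURWd2Zomru5mZmqqqqqqpmaqYZEVVQyNEVniYd4mrqYiJqqqqqqmZiZqpdVVUMhEzVniZmImqmHeJqqqqqqqZmJqqh2VDEBEjRniZmIiZh3eJqqqqqqqqmZmqqHZBACMzRXiZmYeHd3iZqqqqqqqqqZmqqpdBAEQzNXiZiHZmZ4mau7u6qqqqmZmau6hTIlUyJGeHZmVVZ4mrzMzLuqmZiIiZqphlVmUyI1ZlVEVVaJmrzLu7u6mHd3d3d2ZWeGVDNGdlREVmeJq7u7qruph2ZmZlQzRXiWZlVnh2VFZ3iaq7u7qquphmVmZUQ0VniXd2Z4h2VmeImqu7u7u7u6h3eId2Z3d3iHd3eHZVZniZmrvLu8zd3LqZmZmZmamHd4d3h1REV4iZmaqqu83u7cy7qqqqqrqGVXd3dTM0VniIiIirzN3u7d3cuqqqq6hlRGZmUyNFVVZ3d3it7t3u7t3dyqqquoVERVZUMjVmVERWZ3nO/u7v7czLvLuqqEIkZ1VDI1eHZERFeIrN7u7typiJvNy6hTJGiURDRomHZVVXiZqrzd3KhlRXrMuoZDRoqlVVaJqYh3iIiIiImqqXUzNHmpiHZUaJq3eImru6qqqYdmZmd3iHUzNYmHZ3dmeJq5mZq83d3cuXZWZ2VWiZZERoh2Z3d4iZmqqqvN3d3cqGVWh2RGmpdVVnZmeIiJmZmKqqu8zMzKhlVnh1M1eYZVZmVWiZmquqmKqqq7u7updmd3dkM0VlRWd1RWiau8y6maqqu7u6qYd3iIdURVVDRXiHZniavN3bqpmau7u6qYd4mYdmd3UiNoqph4mau83cuZmau7uqmXd4mZh4mpYzR5u6mJmaqru7qYiaq7qqmHd4mZiJqpZEWJq6mZmZmaqqqQ=="/>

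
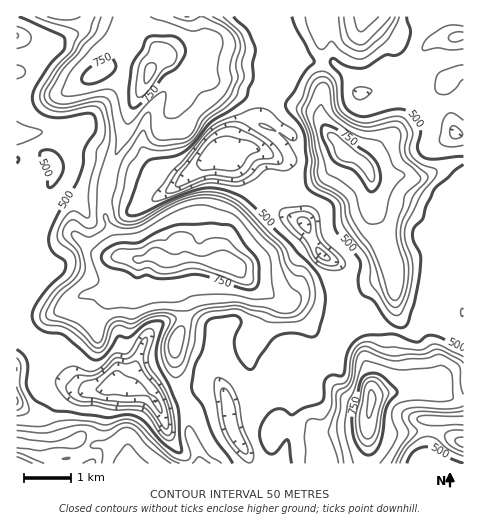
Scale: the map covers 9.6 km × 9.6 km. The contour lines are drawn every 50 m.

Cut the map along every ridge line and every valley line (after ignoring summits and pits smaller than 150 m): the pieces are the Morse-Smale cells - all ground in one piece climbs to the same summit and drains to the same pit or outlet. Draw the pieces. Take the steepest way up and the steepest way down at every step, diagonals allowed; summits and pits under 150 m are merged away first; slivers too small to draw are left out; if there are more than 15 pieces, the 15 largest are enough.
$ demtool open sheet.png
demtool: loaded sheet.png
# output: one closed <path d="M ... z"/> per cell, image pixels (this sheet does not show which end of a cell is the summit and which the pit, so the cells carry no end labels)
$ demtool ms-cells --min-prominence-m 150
<path d="M300 58l-4 8-28 26-2 5-4 18 18 11-8 14-9 9-5 1 28 13 8 8 7 17 15-6 11-7 19-23 15 9 6 6 5 12-2 27 11 19 1 13 10 28 1 11-19 5-14 7-21 3 3 26 9 8 3 6 18-7 7 0 26 8 9-1 17-17 0-10 7-18 11-49 15-14 0-90-6 0-4-4-4-34-6-12-7 8-13 12-15-3-20-14-29 6-6-5-4-11-16-14-25-1z"/><path d="M229 154l-28 10-23 21-35 21-10 1-13-5-15-1 1 19 13 32 5 4 14 4-1 13-3 8 1 11 6 5 40 0 3 4 1 20-10 23 1 32 2 14 5 10 3 1 15-11 15-2 9 5 4 13 14-6 14-2 17-10 15-18 5-9 7-7 17 6 18-1 8-17 9-9-2-7-9-8-2-17-3-7-16 2-17-1-16 7-7 0-26-16-20-20-10-3-1-17 6-16 34-37-8-14z"/><path d="M63 190l-12 20-15 18-5 16 1 26-16 30 0 25 10 11 12 4 11 10 16 21 10 10 12 7 17 1 11-5 10 4 12 1 13 6 10 14 23-7-5-12-3-23 0-23 10-23 0-16-2-6-2-2-42-1-5-6 4-30-14-4-5-4-13-32-1-19-27-2z"/><path d="M252 16l-114 1 3 11 14 19 7 6-11 15-19 41-6 23-17 39-4 29 15 2 13 5 10-1 35-21 23-21 22-8 14-9 3-15 8-14 4-3 10 0 6-23 19-16 9-10 4-9-3-8-12-12-19-8z"/><path d="M463 225l-14 13-11 49-7 18 0 10-17 17-9 1-26-8-18 4-7 3-10 10-8 17-18 1-17-6-7 7-5 9-15 18-17 10-14 2-15 6 4 22 13 21 5 15 118 0 0-48 4-20 11-3 22-1 12-6 15 0 21 13 11 1z"/><path d="M138 16l-49 0-14 18-20 9-20 0-19-7 0 98 24-1 13-4 7 0 5 5 9 31-10 25 14 9 27 1 4-29 17-39 6-23 19-41 11-15-7-6-14-19z"/><path d="M17 325l0 118 35 2 16-2 10-5 11 7 12-1 7 2 12 9 5 9 75-1-10-28-1-22-6-11-23 7-10-14-13-6-12-1-10-4-11 5-17-1-12-7-10-10-16-21-11-10-12-4z"/><path d="M426 16l-173 1 13 12 19 8 12 12 5 11 32 3 16 14 4 11 8 5 17-5 11-6 14-16 8-4 20-20 18-4-11-3z"/><path d="M346 152l-19 23-25 13 2 9-1 24 16 31 17 14 3 26 21-3 14-7 19-5-1-11-10-28-1-13-11-19 2-18-1-14-10-13z"/><path d="M265 193l-35 37-6 16 1 17 10 3 20 20 26 16 7 0 16-7 17 1 16-2-3-30-15-12-14-28-21-11z"/><path d="M432 386l-15 0-12 6-22 1-11 4-4 19 1 48 95-1 0-61-11-3z"/><path d="M60 129l-44 7 1 164 14-26 0-30 5-16 17-21 20-36 0-13-7-21z"/><path d="M463 16l-36 0 12 19 11 3-18 4-20 20-8 4-14 16-8 5 13 3 14 11 15 3 15-13 5-7 7 17 1 25 6 8 6-1z"/><path d="M216 388l-15 2-17 12 5 11 1 22 9 26 2 3 48 0-1-8-16-28-7-35z"/><path d="M264 115l-12 0-4 3-8 14-3 15-9 6 28 26 9 14 12-5 22 1 2-4-4-9-11-13-28-13 5-1 9-9 8-14z"/>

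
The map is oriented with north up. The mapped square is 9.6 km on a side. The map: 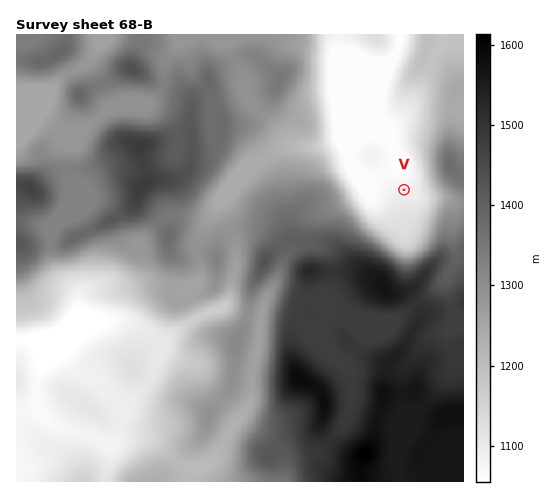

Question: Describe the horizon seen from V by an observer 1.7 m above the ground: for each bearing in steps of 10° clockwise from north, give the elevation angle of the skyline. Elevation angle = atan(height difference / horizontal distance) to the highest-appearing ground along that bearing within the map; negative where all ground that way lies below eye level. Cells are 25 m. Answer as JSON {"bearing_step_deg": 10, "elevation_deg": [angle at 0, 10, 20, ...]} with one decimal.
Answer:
{"bearing_step_deg": 10, "elevation_deg": [1.4, 2.1, 3.8, 6.3, 10.0, 13.3, 15.0, 15.2, 14.1, 11.8, 10.0, 10.5, 11.4, 11.5, 11.4, 12.4, 13.1, 12.6, 12.0, 13.9, 14.5, 14.1, 12.9, 11.5, 10.4, 8.9, 8.2, 7.7, 5.4, 4.0, 3.5, 4.3, 3.4, 1.5, -0.1, 0.7]}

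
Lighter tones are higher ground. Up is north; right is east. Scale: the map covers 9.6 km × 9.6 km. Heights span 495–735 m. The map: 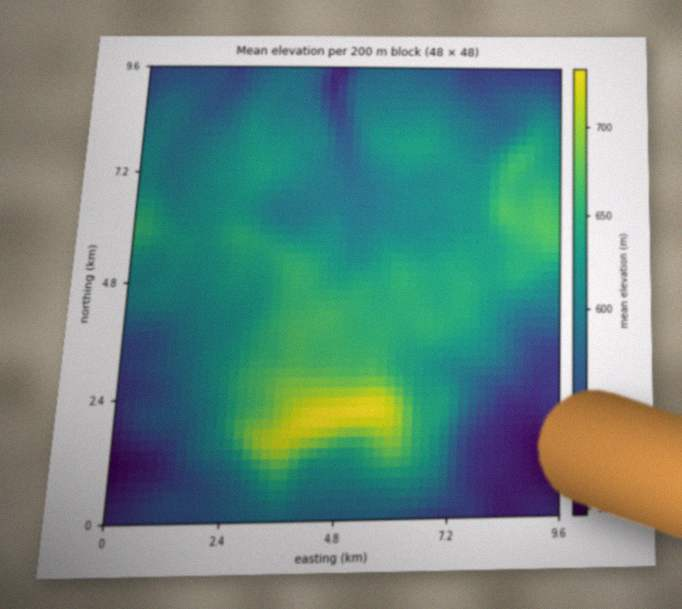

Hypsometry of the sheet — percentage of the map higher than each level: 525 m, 96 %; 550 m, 90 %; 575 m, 80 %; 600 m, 62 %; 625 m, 37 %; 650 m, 17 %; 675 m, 5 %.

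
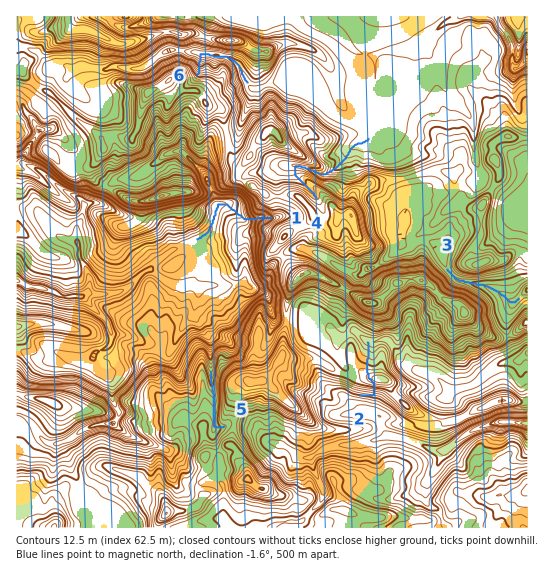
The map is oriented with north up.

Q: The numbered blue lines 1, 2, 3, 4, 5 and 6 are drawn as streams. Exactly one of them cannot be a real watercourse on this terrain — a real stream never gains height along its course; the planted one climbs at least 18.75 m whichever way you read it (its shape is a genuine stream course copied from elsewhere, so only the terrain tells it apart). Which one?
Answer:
2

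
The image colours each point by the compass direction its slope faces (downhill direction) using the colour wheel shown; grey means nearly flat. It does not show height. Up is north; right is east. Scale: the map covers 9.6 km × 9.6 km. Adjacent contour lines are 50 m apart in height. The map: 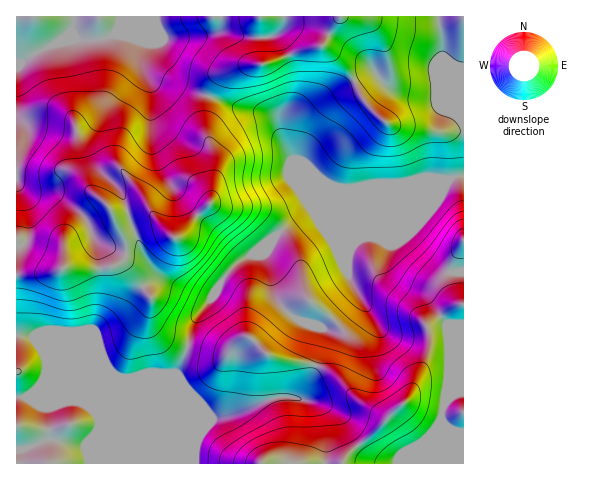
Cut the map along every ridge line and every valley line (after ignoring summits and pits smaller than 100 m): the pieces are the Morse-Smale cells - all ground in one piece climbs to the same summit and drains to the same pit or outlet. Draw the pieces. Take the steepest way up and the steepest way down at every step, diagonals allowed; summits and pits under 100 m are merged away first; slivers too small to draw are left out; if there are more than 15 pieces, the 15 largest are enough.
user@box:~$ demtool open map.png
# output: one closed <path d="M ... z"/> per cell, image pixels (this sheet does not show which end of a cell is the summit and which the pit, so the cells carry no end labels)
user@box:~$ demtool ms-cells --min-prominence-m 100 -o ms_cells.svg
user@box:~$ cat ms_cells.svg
<path d="M463 176l-14 3-3 7-28 28-54 22-10 8-6 12-1 16 9 18 0 7-31 31-28-9-21-20-3-8-3-19-6-14 5-16-10 10-20 9-15 17-14 23-14 18-11 36-10 19-55 22-89 1 39 1 14 5 11 10 4 7 0 6-4 7 1 31 367 0z"/><path d="M210 96l-4 9-1 19 11 38-4 37-33 37-5 2-3-3-24-27-34 6 3 10 10 17 0 15-4 6-17 6-42 0-18 6-29 2 1 188 78 0 0-31 4-7 0-6-4-7-11-10-14-5-39-1 89-1 55-22 10-19 11-36 14-18 14-23 15-17 20-9 12-12-7 12 0 6 6 14 3 19 3 8 21 20 28 9 31-31 0-7-9-18 1-16 6-12 10-8 54-22 31-33-7-3-17-1-21 6-27 0-26 6-19-4-13-8-8-9-20-9-9-19-5-16-5-8-16-6-13-1z"/><path d="M220 16l-204 1 1 258 28-1 18-6 32 1 20-3 8-6 4-11-1-8-14-28 8 1 19-6 8 0 20 24 9 6 35-36 5-40-11-38 4-27-16-5-40-20-9-12 0-21-10-15 30 14 29-1 22-5 5-7z"/><path d="M438 16l-176 0 1 47-18 2-22 9-9 8-5 14 34 13 13 1 16 6 5 8 5 16 9 19 20 9 14 14 14 6 12 1 26-6 27 0 21-6 26 2 12-3 1-67-21-50 0-16z"/><path d="M260 16l-39 0-2 12-4 4-22 5-29 1-26-12 8 16 0 21 11 11 36 18 15 4 6-14 9-8 22-9 18-2z"/><path d="M463 16l-25 1 5 26 0 16 20 49z"/>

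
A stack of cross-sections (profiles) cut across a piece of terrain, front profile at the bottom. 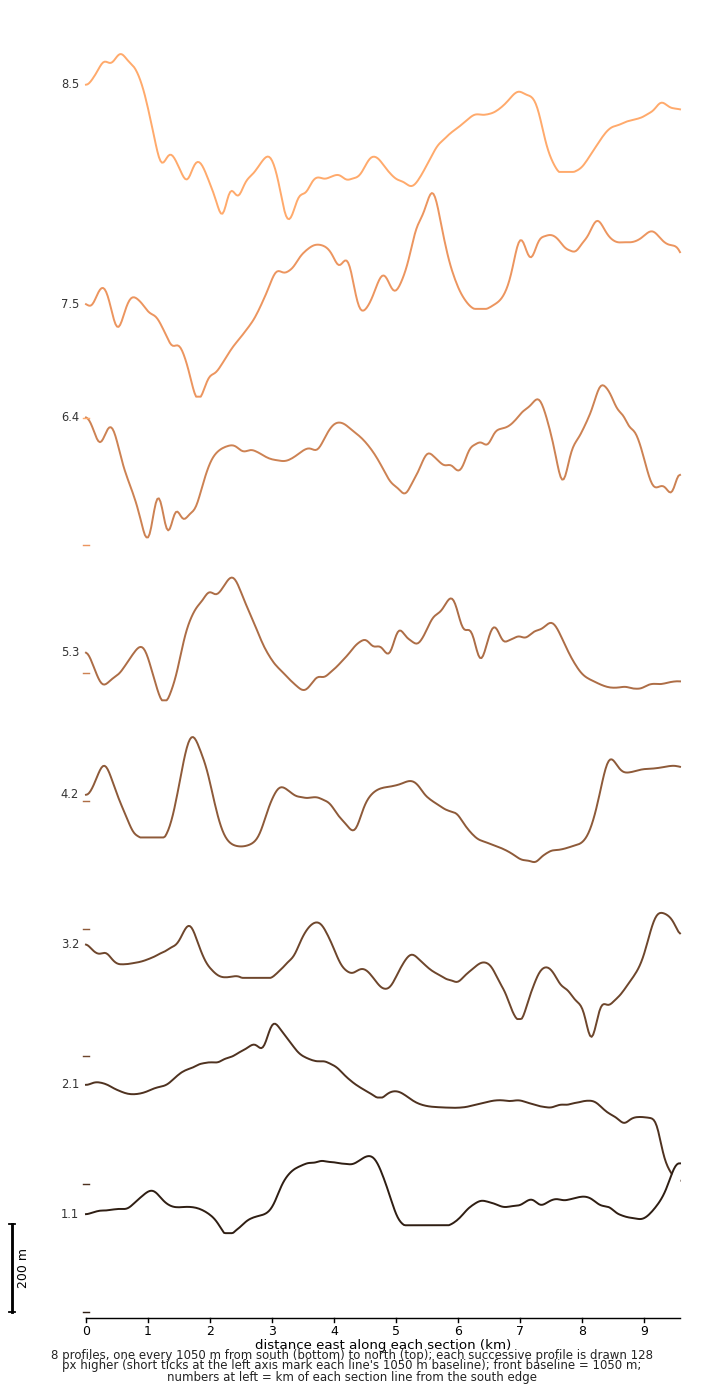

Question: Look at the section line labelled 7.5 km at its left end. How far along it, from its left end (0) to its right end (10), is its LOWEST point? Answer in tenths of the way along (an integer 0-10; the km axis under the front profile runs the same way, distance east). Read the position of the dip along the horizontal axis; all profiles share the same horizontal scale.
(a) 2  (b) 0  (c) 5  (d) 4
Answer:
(a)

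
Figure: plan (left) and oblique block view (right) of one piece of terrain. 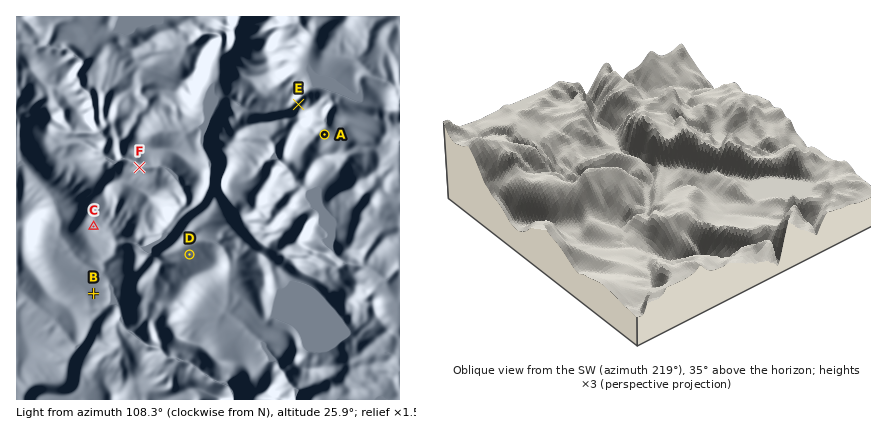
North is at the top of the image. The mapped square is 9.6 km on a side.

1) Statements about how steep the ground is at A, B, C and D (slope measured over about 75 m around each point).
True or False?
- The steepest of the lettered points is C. False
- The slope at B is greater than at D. False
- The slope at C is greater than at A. False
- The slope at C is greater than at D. True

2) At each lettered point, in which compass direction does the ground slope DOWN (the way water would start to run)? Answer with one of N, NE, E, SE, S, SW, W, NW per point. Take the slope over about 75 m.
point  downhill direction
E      N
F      NE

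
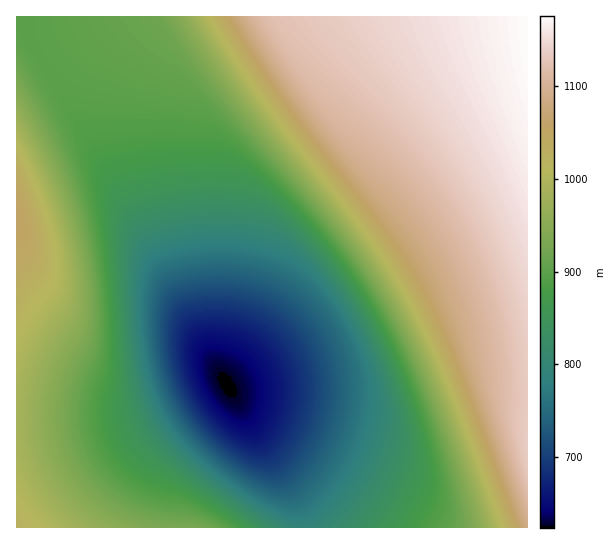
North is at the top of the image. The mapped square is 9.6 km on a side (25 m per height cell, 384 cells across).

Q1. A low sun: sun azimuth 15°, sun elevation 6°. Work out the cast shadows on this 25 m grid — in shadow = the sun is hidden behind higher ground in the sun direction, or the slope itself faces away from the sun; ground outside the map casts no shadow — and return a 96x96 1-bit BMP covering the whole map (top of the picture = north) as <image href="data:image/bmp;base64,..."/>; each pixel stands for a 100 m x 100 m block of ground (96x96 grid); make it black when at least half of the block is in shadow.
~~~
<image width="96" height="96" href="data:image/bmp;base64,Qk2+BAAAAAAAAD4AAAAoAAAAYAAAAGAAAAABAAEAAAAAAIAEAAATCwAAEwsAAAIAAAAAAAAA////AAAAAAAAAAAAAAAAAAAAAAAAAAAAAAAAAAAAAAAAAAAAAAAAAAAAAAAAAAAAAAAAAAAAAAAAAAAAAAAAAAAAAAAAAAAAAAAAAAAAAAAAAAAAAAAAAAAAAAAAAAAAAAAAAAAAAAAAAAAAAAAAAAAAAAAAAAAAAAAAAAAAAAAAAAAAAAAAAAAAAAAAAAAAAAAAAAAADgAAAAAAAAAAAAAAPgAAAAAAAAAAAAAAfgAAAAAAAAAAAAAB/gAAAAAAAAAAAAAD/AAAAAAAAAAAAAAH/AAAAAAAAAAAAAAf/AAAAAAAAAAAAAA/+AAAAAAAAAAAAAB/+AAAAAAAAAAAAAH/8AAAAAAAAAAAAAP/8AAAAAAAAAAAAAf/8AAAAAAAAAAAAB//4AAAAAAAAAAAAD//4AAAAAAAAAAAAP//wAAAAAAAAAAAA///wAAAAAAAAAAAD///wAAAAAAAAAAAP///gAAAAAAAAAAA////gAAAAAAAAAAD////AAAAAAAAAAAP////AAAAAAAAAAAf///+AAAAAAAAAAA////+AAAAAAAAAAB////+AAAAAAAAAAD////8AAAAAAAAAAD////8AAAAAAAAAAH////4AAAAAAAAAAH////4AAAAAAAAAAP////wAAAAAAAAAAP////wAAAAAAAAAAP////gAAAAAAAAAAP////gAAAAAAAAAAf////gAAAAAAAAAAf////AAAAAAAAAAAf////AAAAAAAAAAAf///+AAAAAAAAAAAf///+AAAAAAAAAAAf///8AAAAAAAAAAAf///4AAAAAAAAAAAf///4AAAAAAAAAAAf///wAAAAAAAAAAAf///wAAAAAAAAAAAf///gAAAAAAAAAAAf///gAAAAAAAAAAA////AAAAAAAAAAAA////AAAAAAAAAAAA///+AAAAAAAAAAAA///8AAAAAAAAAAAA///8AAAAAAAAAAAA///4AAAAAAAAAAAB///wAAAAAAAAAAAB///wAAAAAAAAAAAB///gAAAAAAAAAAAB///AAAAAAAAAAAAB///AAAAAAAAAAAAD//+AAAAAAAAAAAAD//8AAAAAAAAAAAAD//8AAAAAAAAAAAAH//4AAAAAAAAAAAAH//wAAAAAAAAAAAAH//gAAAAAAAAAAAAH//gAAAAAAAAAAAAP//AAAAAAAAAAAAAP/+AAAAAAAAAAAAAP/+AAAAAAAAAAAAAf/8AAAAAAAAAAAAAf/4AAAAAAAAAAAAAf/wAAAAAAAAAAAAA//wAAAAAAAAAAAAA//gAAAAAAAAAAAAA//AAAAAAAAAAAAAB/+AAAAAAAAAAAAAB/+AAAAAAAAAAAAAB/8AAAAAAAAAAAAAD/4AAAAAAAAAAAAAD/wAAAAAAAAAAAAAD/wAAAAAAAAAAAAAH/gAAAAAAAAAAAAAH/AAAAAAAAAAAAAAH+AAAAAAAAAAAAAAH+AAAAAAAAAAAAAAH8AAAAAAAAAAAAAAP4AAAAAAAAAAAAAAPwAAAAAAAAAAAAAAPwAAAAAAAAA="/>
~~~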